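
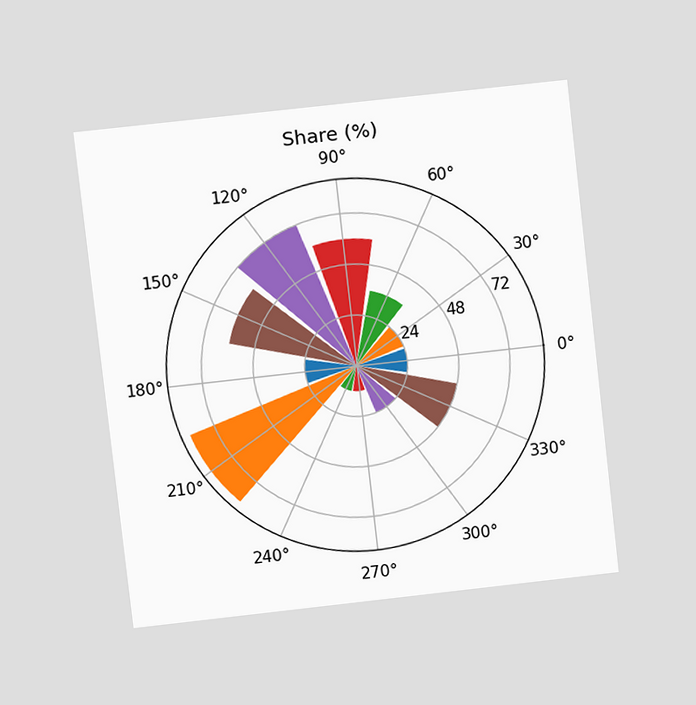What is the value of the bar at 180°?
24%

The chart is tilted about 6° counter-clockwise and viewed at a slight angle. The bar at 180° reaches 24% on the radial axis.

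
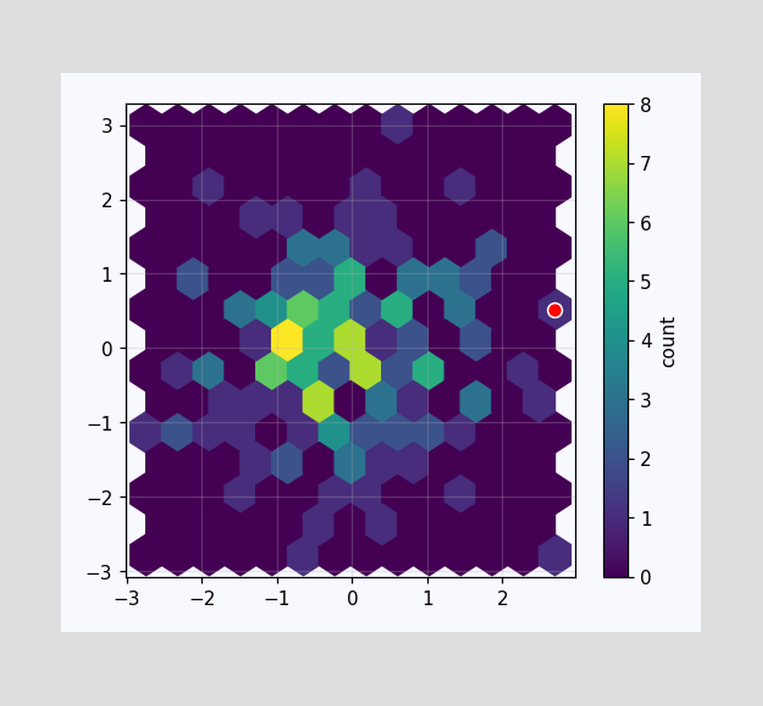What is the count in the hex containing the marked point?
The marked hex reads 1 on the colorbar.

1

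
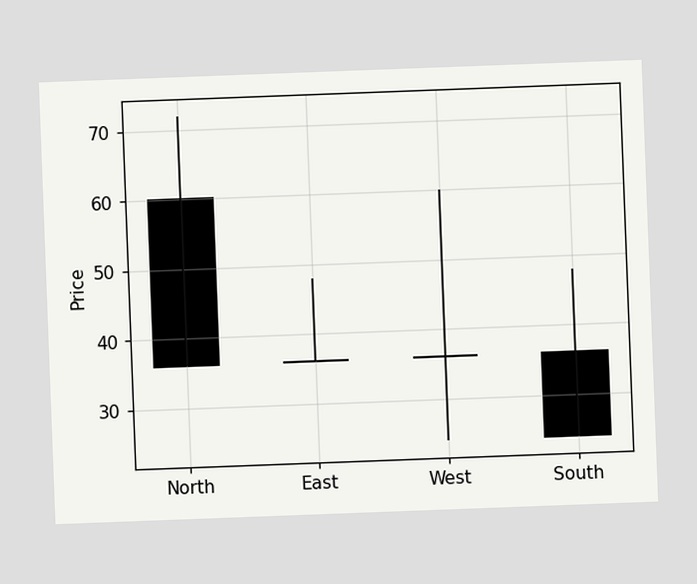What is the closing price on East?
36

The chart is tilted about 2° counter-clockwise. The East candle closes at 36.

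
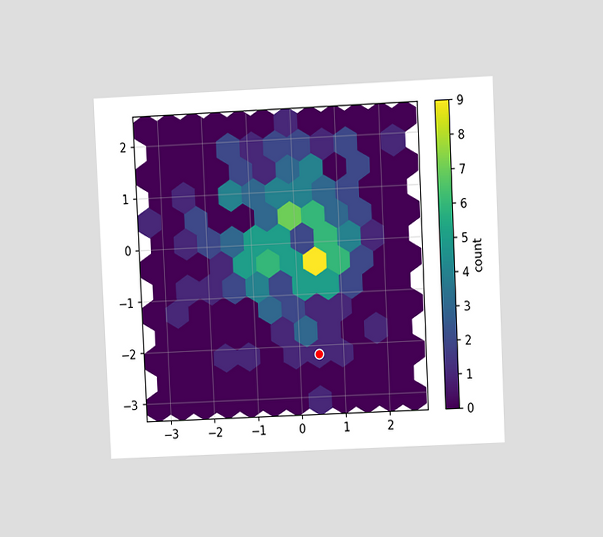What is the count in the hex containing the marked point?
1

The chart is tilted about 3° counter-clockwise and viewed at a slight angle. The marked hex reads 1 on the colorbar.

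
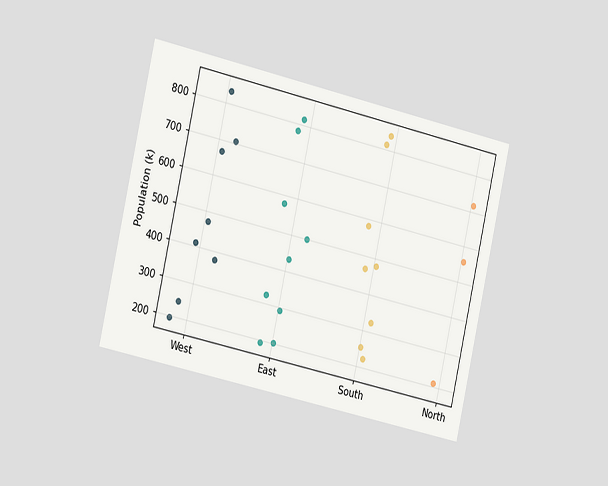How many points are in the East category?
The chart is tilted about 13° clockwise and viewed slightly from the left. Counting the markers in the East column gives 9.

9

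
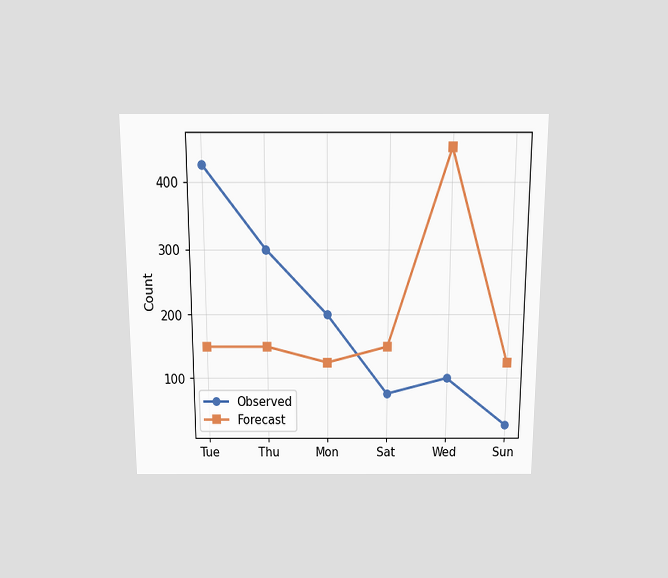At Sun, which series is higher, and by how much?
The chart is viewed slightly from above. At Sun, Forecast sits above the other line by 100.

Forecast, by 100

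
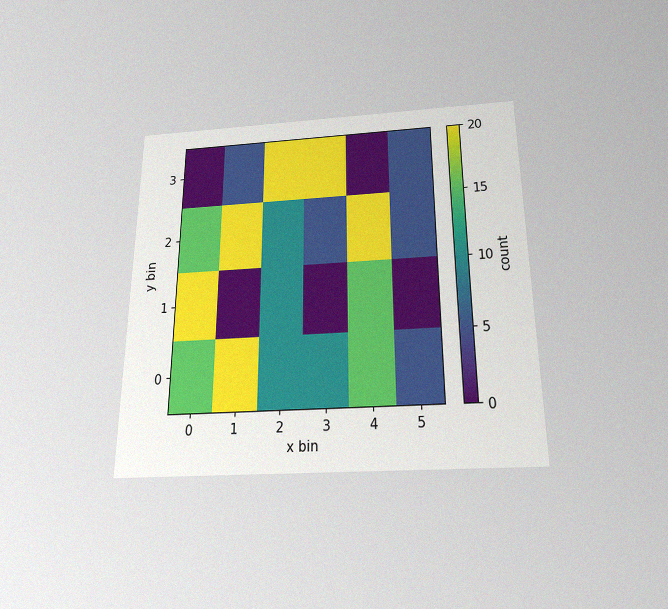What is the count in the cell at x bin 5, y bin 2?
The chart is viewed slightly from below, with some photo noise. Matching the cell (5, 2) against the colorbar gives 5.

5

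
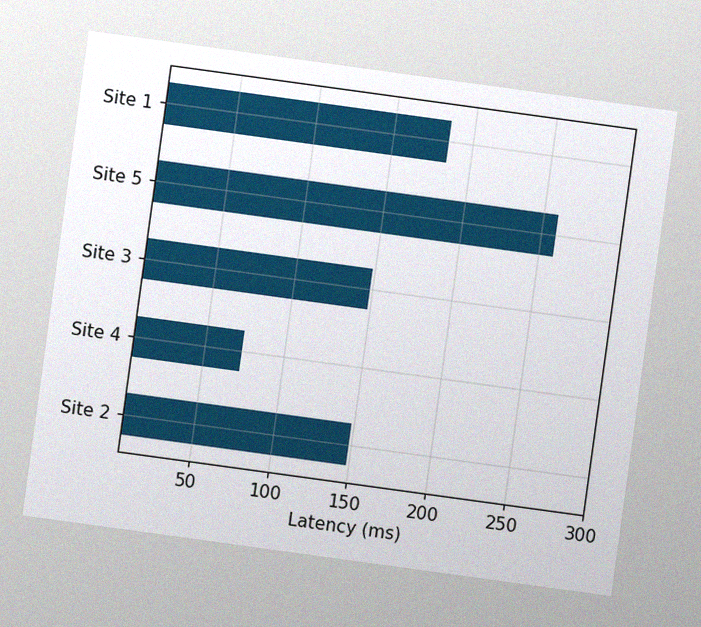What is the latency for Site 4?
74ms

The chart is tilted about 8° clockwise, with some photo noise. Reading along the chart's x-axis, the Site 4 bar reaches 74ms.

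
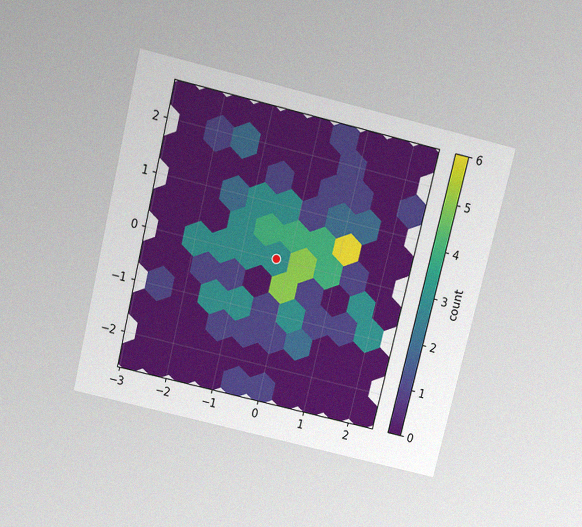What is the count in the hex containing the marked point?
The chart is tilted about 14° clockwise and viewed slightly from above, with some photo noise. The marked hex reads 3 on the colorbar.

3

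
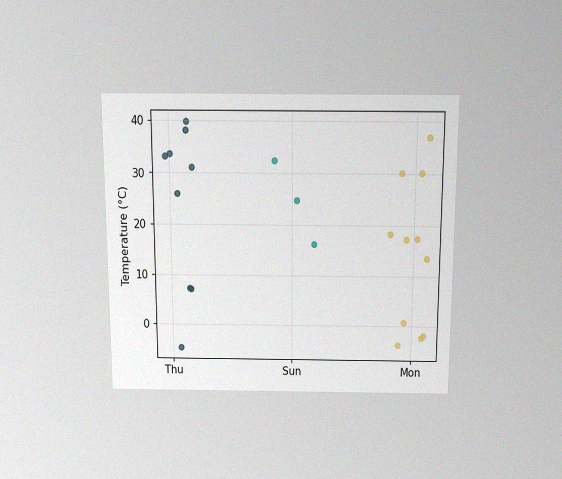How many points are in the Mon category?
11

The chart is viewed slightly from above, with some photo noise. Counting the markers in the Mon column gives 11.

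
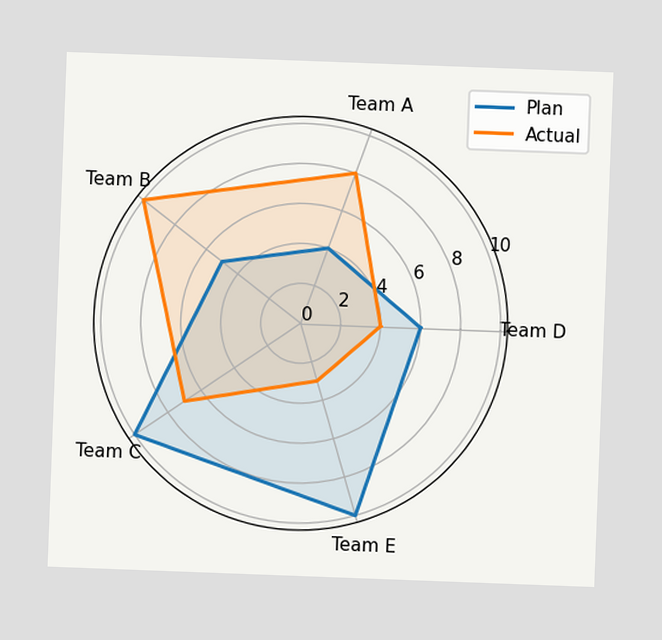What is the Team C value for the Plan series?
10

The chart is tilted about 2° clockwise. On the Team C axis, Plan reaches 10.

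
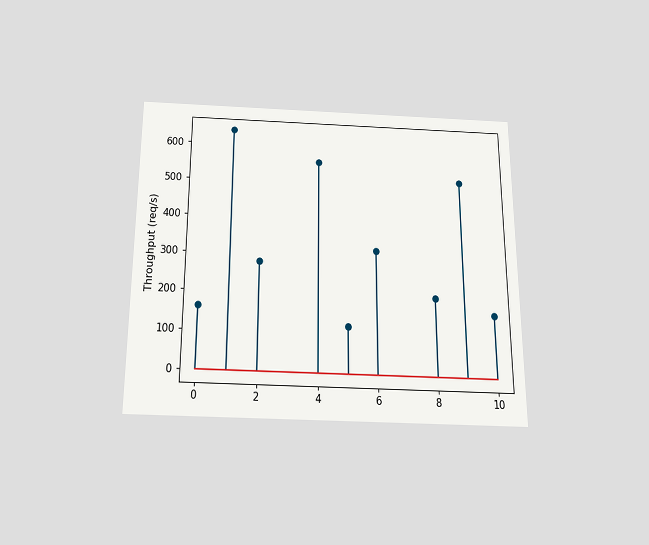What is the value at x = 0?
160req/s

The chart is viewed slightly from below. The stem at x=0 reaches 160req/s.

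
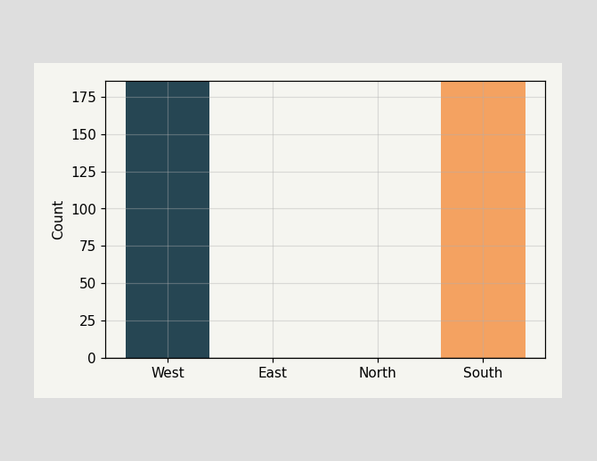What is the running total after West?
186

After West the running total reaches 186.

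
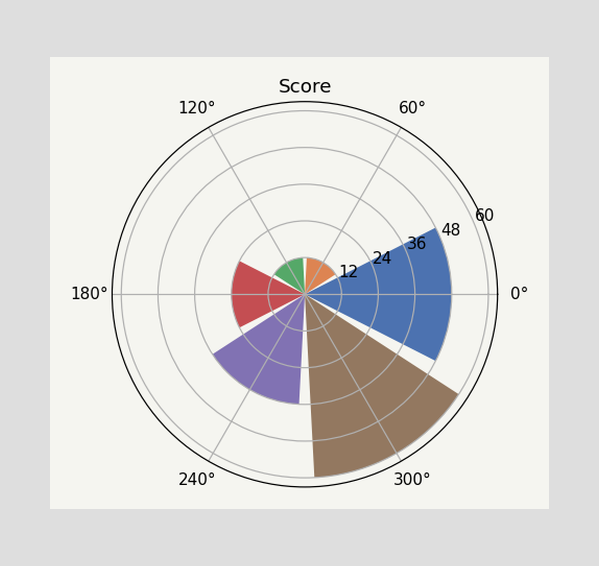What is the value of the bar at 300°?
60

The bar at 300° reaches 60 on the radial axis.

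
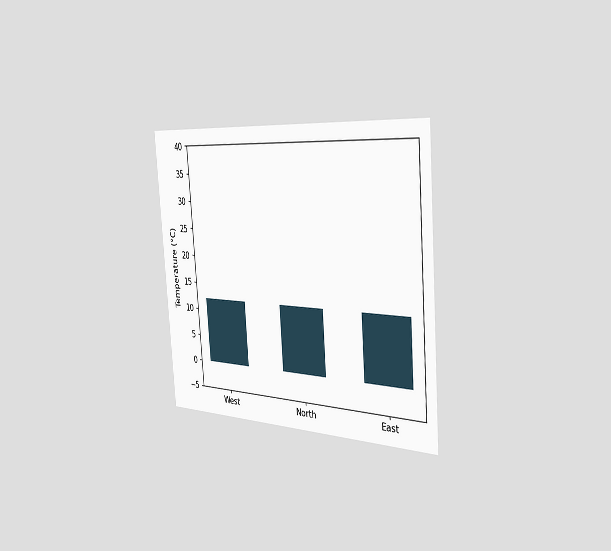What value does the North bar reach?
12°C

The chart is tilted about 4° counter-clockwise and viewed slightly from the right. Reading along the chart's y-axis, the North bar reaches 12°C.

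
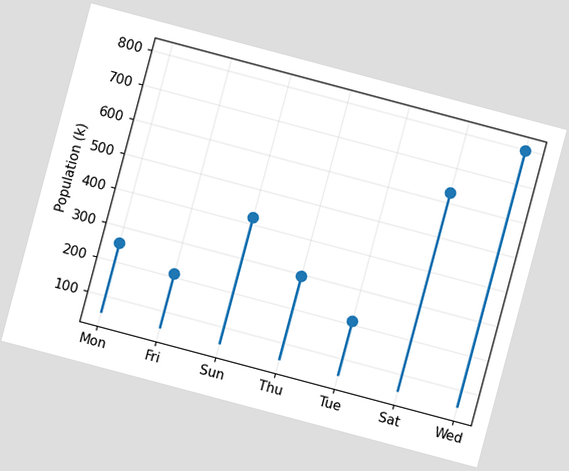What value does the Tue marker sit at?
210k

The chart is tilted about 15° clockwise. The Tue marker sits at 210k.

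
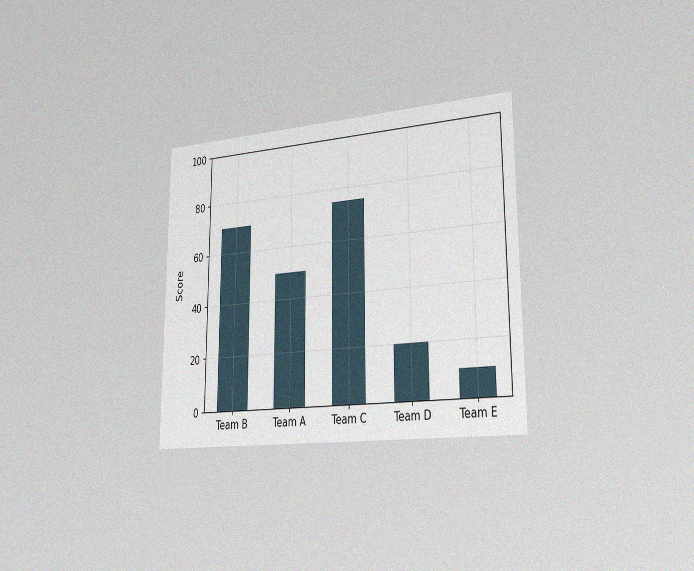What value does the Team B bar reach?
The chart is viewed slightly from the right, with some photo noise. Reading along the chart's y-axis, the Team B bar reaches 70.

70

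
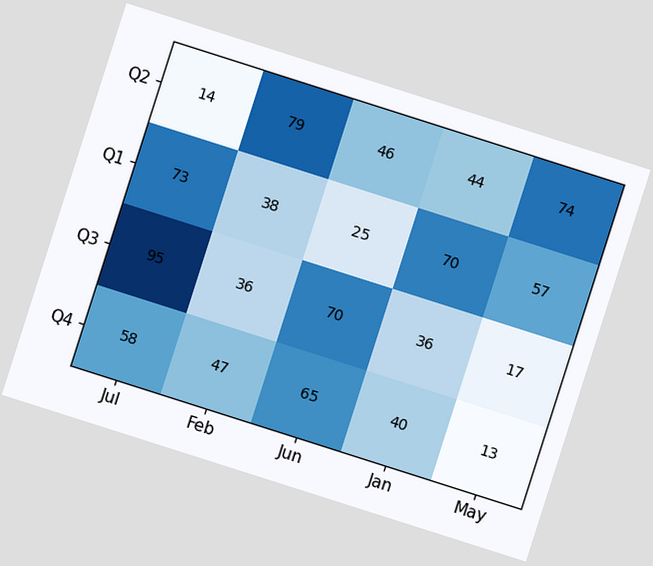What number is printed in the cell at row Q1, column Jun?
25

The chart is tilted about 18° clockwise. The (Q1, Jun) cell reads 25.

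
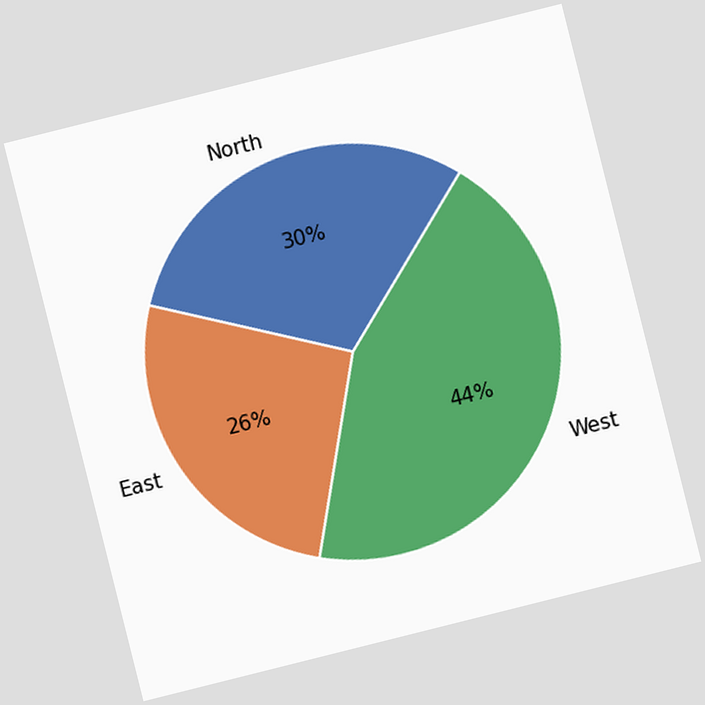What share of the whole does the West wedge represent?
The chart is tilted about 14° counter-clockwise. The West slice takes up 44% of the pie.

44%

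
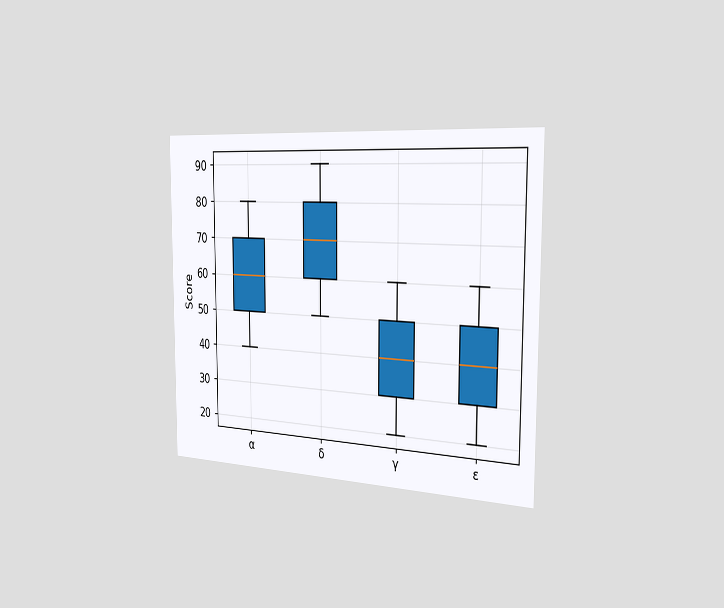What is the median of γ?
40

The chart is viewed slightly from the right. The median line in the γ box sits at 40.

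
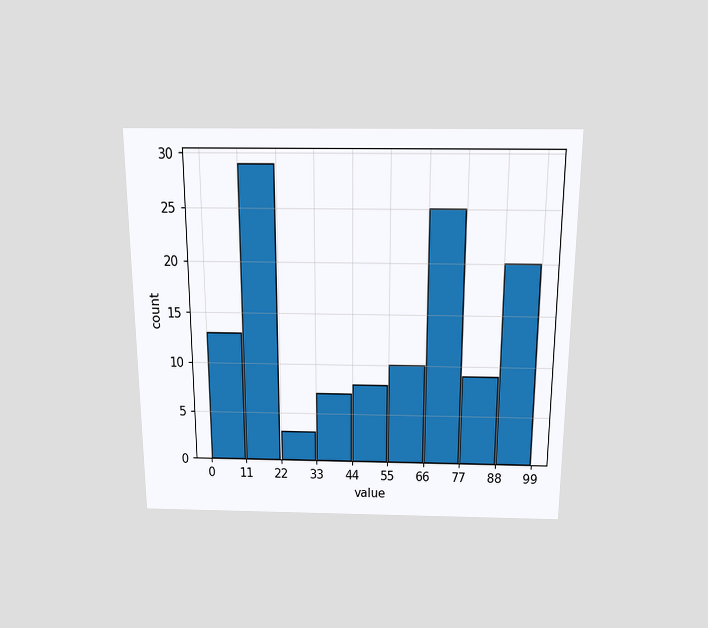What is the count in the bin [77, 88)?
9

The chart is viewed slightly from above. The [77, 88) bin has height 9.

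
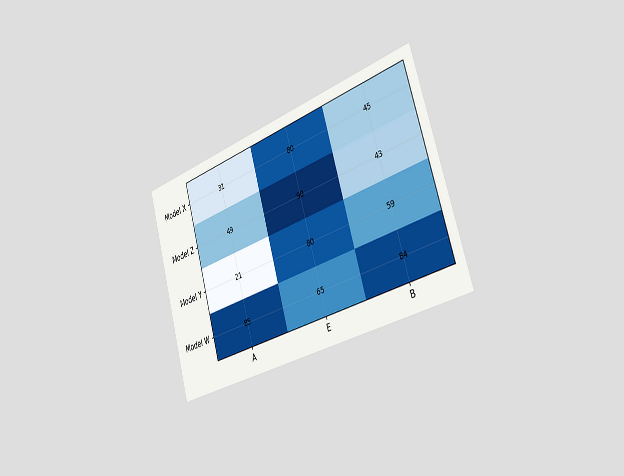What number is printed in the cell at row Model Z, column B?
The chart is tilted about 17° counter-clockwise and viewed slightly from the right. The (Model Z, B) cell reads 43.

43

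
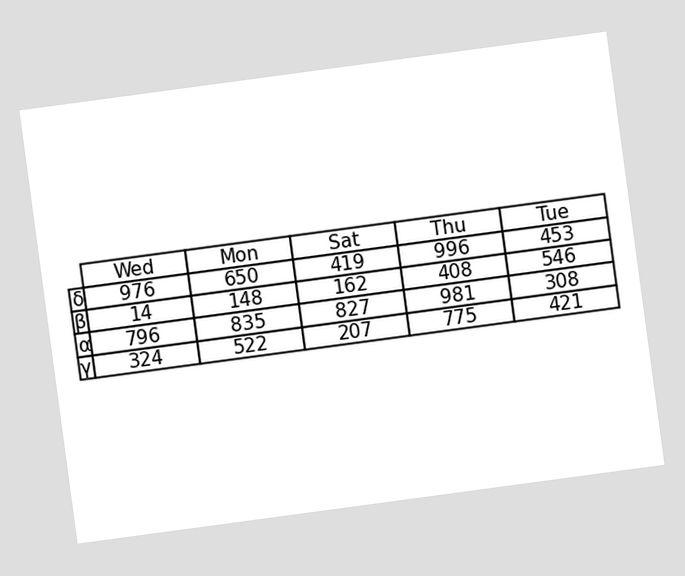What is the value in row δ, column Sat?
419

The chart is tilted about 8° counter-clockwise. The (δ, Sat) cell reads 419.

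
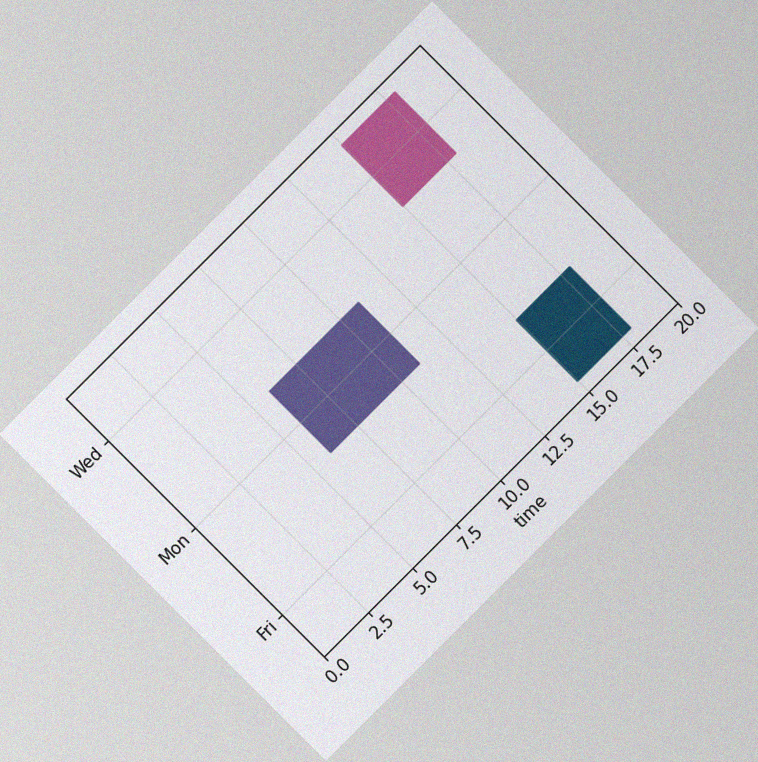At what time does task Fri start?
15

The chart is tilted about 45° counter-clockwise, with some photo noise. The Fri bar begins at t=15.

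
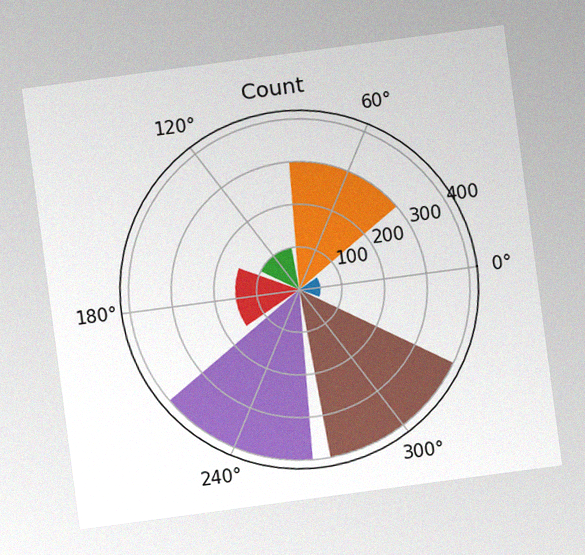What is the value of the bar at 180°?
The chart is tilted about 8° counter-clockwise, with some photo noise. The bar at 180° reaches 150 on the radial axis.

150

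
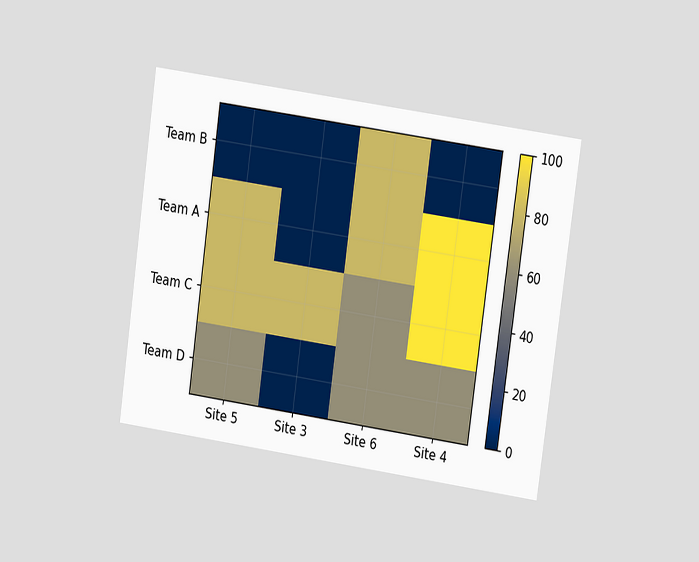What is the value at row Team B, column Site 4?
The chart is tilted about 8° clockwise and viewed at a slight angle. Matching cell (Team B, Site 4) against the colorbar gives 0.

0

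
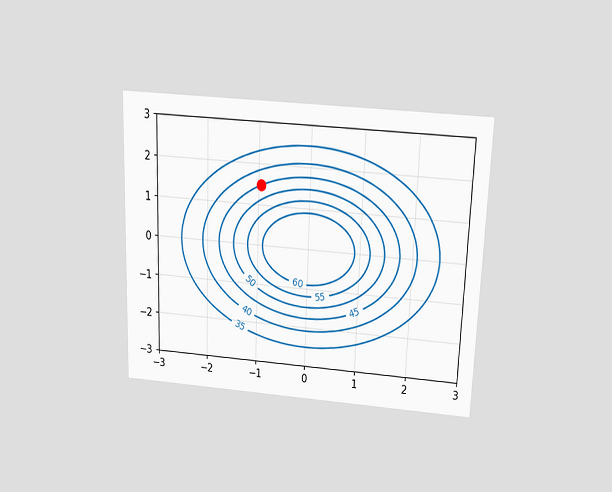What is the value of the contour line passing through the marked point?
45

The chart is tilted about 2° clockwise and viewed slightly from above. The marked point sits on the contour labelled 45.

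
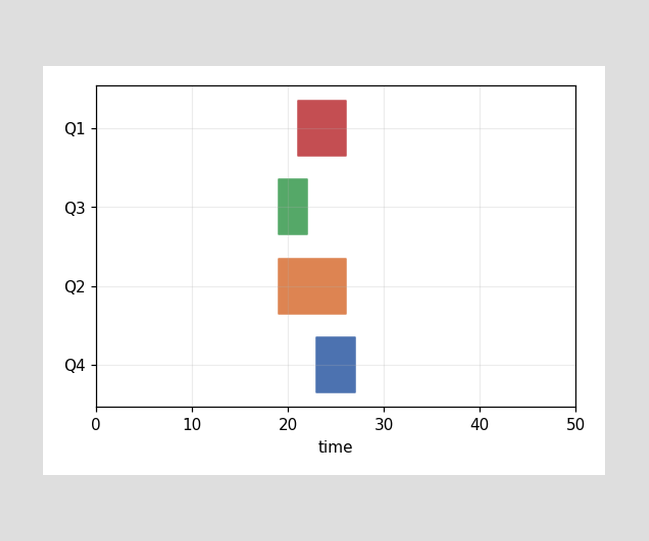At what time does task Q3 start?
The Q3 bar begins at t=19.

19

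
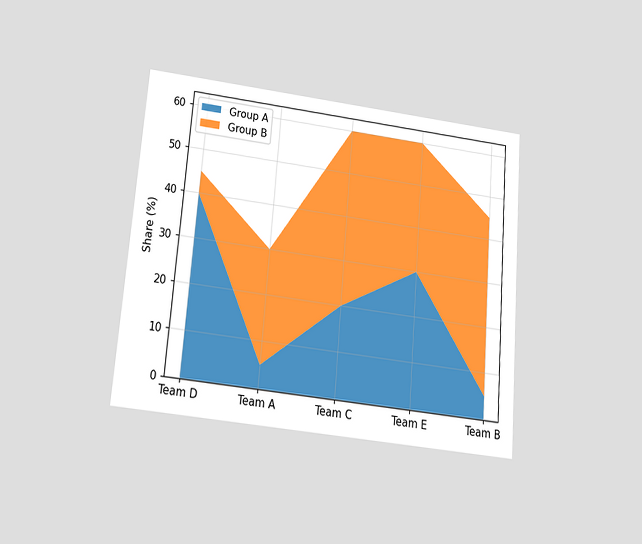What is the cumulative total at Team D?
The chart is tilted about 5° clockwise and viewed slightly from below. The stacked total at Team D reaches 45%.

45%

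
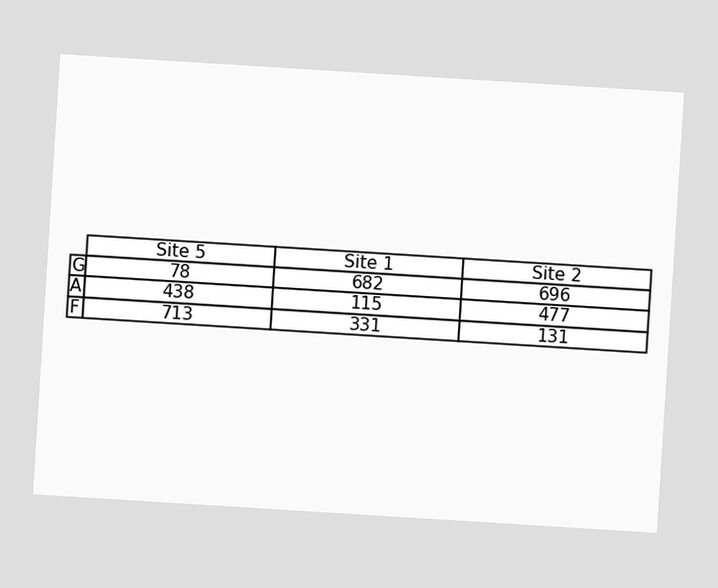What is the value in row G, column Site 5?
The chart is tilted about 4° clockwise. The (G, Site 5) cell reads 78.

78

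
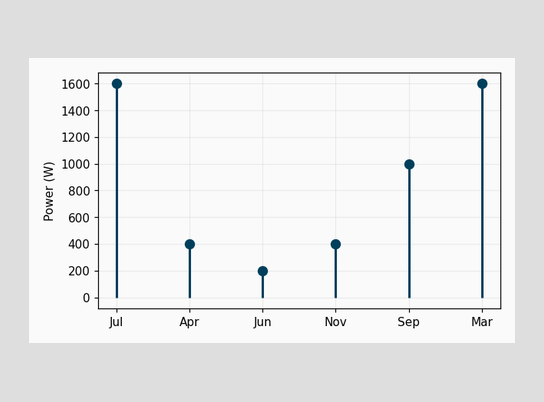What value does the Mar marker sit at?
The Mar marker sits at 1600W.

1600W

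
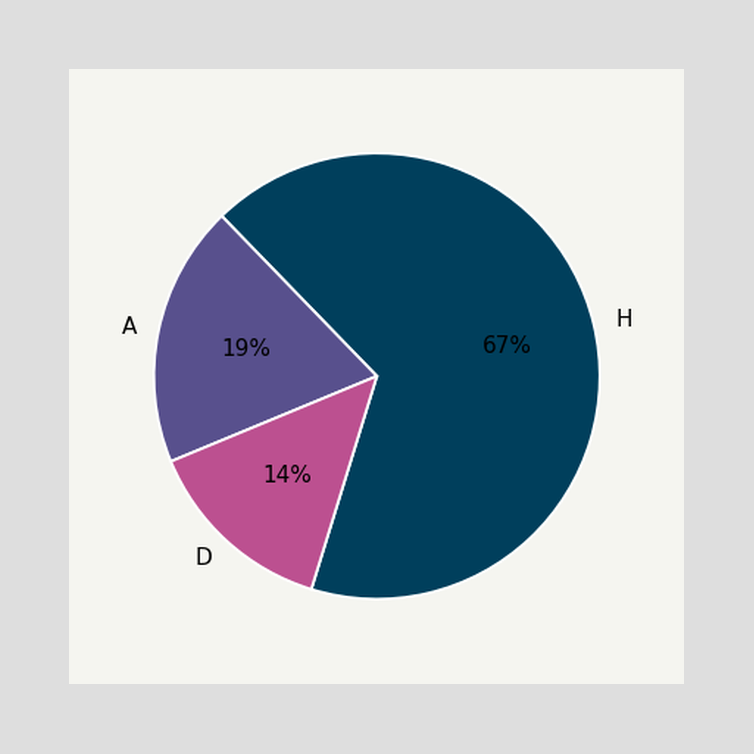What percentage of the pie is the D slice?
14%

The D slice takes up 14% of the pie.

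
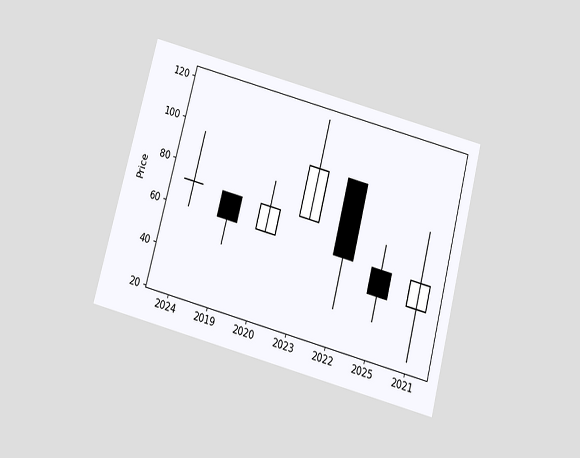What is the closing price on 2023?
The chart is tilted about 15° clockwise and viewed slightly from below. The 2023 candle closes at 96.

96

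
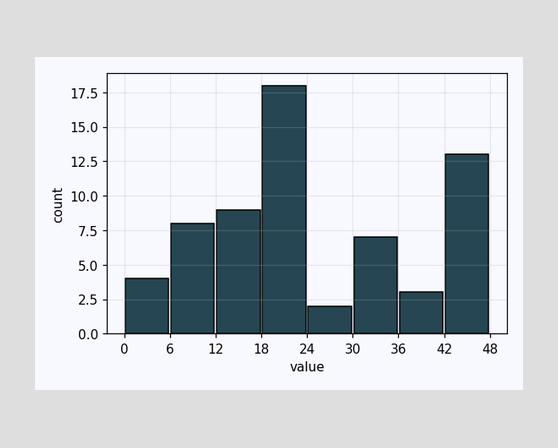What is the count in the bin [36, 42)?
3

The [36, 42) bin has height 3.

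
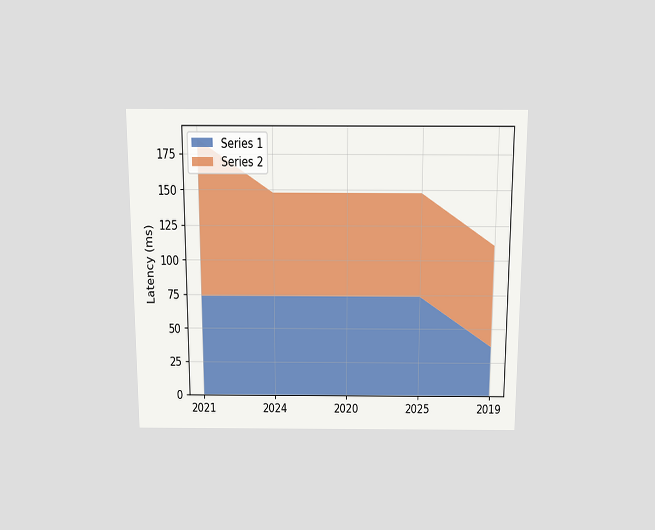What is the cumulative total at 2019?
111ms

The chart is viewed slightly from above. The stacked total at 2019 reaches 111ms.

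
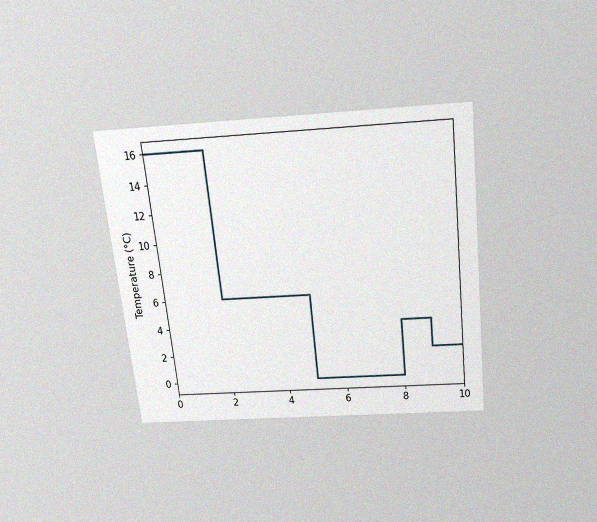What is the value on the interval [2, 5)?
The chart is tilted about 6° counter-clockwise and viewed slightly from above, with some photo noise. On [2, 5) the step sits at 6°C.

6°C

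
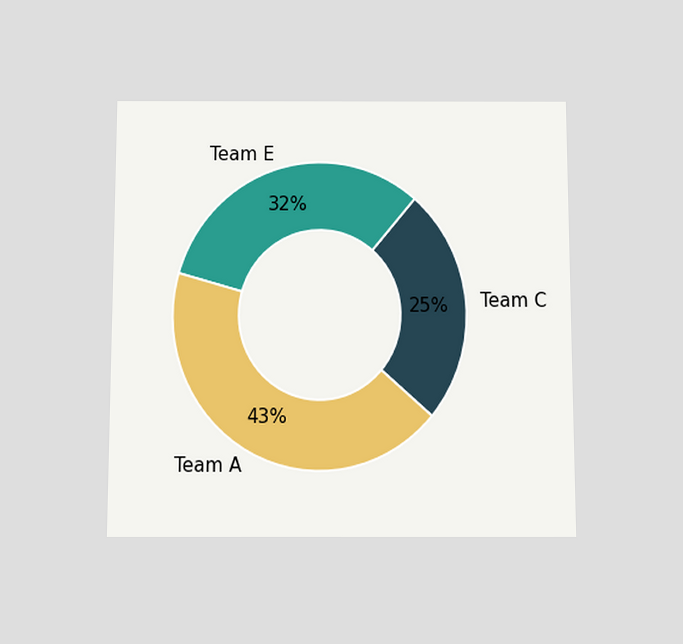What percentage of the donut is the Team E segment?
32%

The chart is viewed slightly from below. The Team E segment takes up 32% of the ring.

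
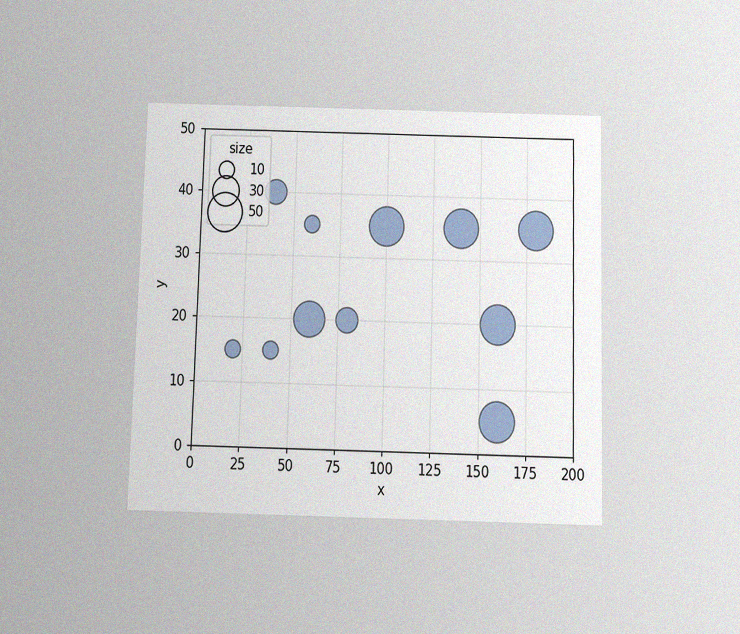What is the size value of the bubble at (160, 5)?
The chart is viewed slightly from below, with some photo noise. Matching the bubble at (160, 5) against the size legend gives 50.

50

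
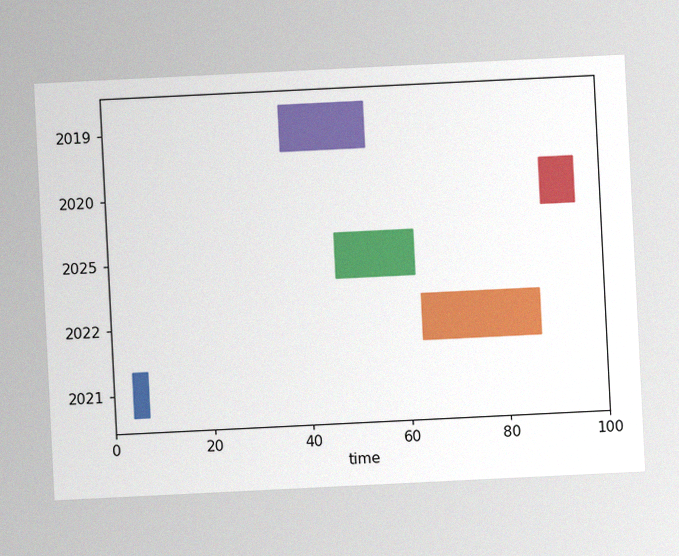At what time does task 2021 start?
4

The chart is tilted about 3° counter-clockwise, with some photo noise. The 2021 bar begins at t=4.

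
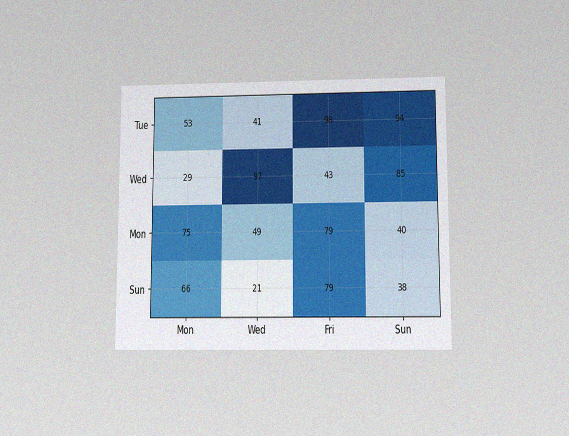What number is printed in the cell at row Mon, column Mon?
The chart is viewed slightly from below, with some photo noise. The (Mon, Mon) cell reads 75.

75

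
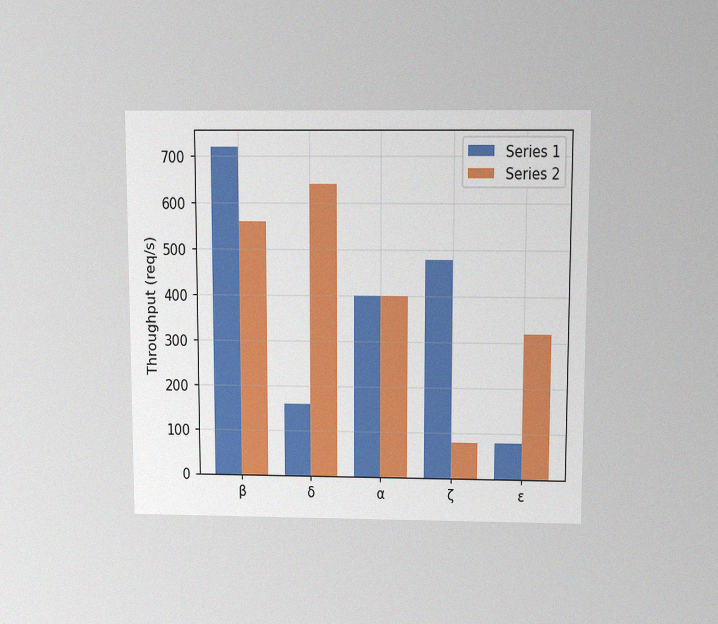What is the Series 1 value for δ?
160req/s

The chart is viewed slightly from above, with some photo noise. The Series 1 bar at δ reaches 160req/s on the y-axis.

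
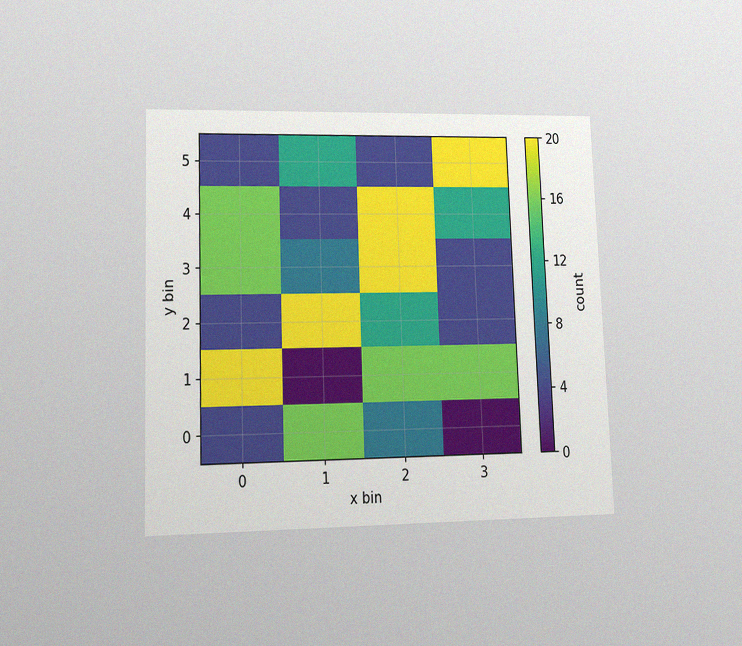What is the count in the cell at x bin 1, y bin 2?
20

The chart is tilted about 2° counter-clockwise and viewed at a slight angle, with some photo noise. Matching the cell (1, 2) against the colorbar gives 20.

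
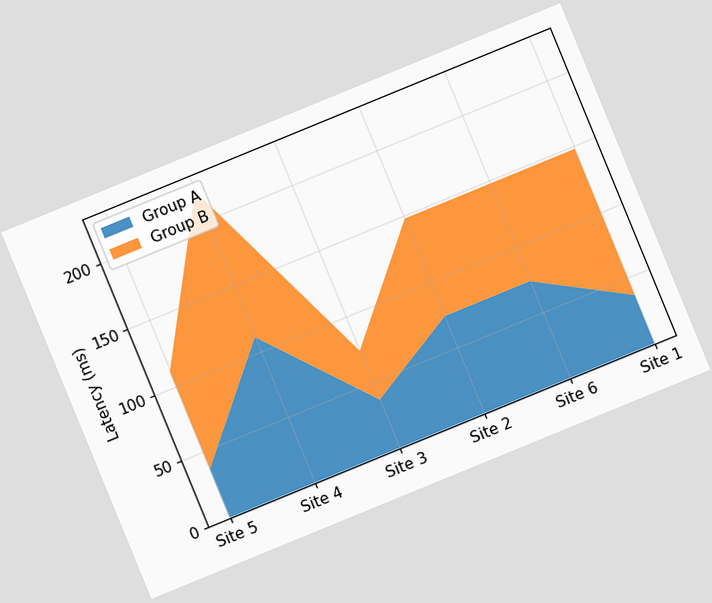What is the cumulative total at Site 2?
148ms

The chart is tilted about 22° counter-clockwise. The stacked total at Site 2 reaches 148ms.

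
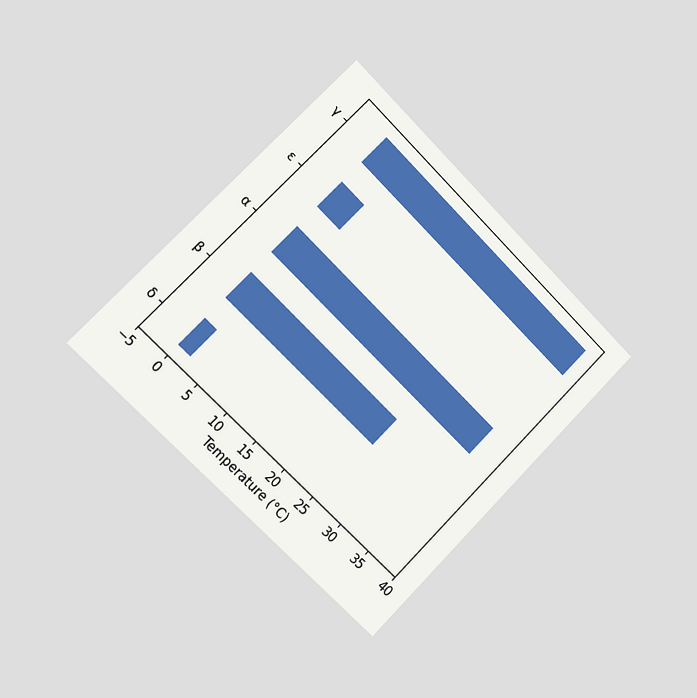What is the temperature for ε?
The chart is tilted about 45° clockwise and viewed slightly from the left. Reading along the chart's x-axis, the ε bar reaches 4°C.

4°C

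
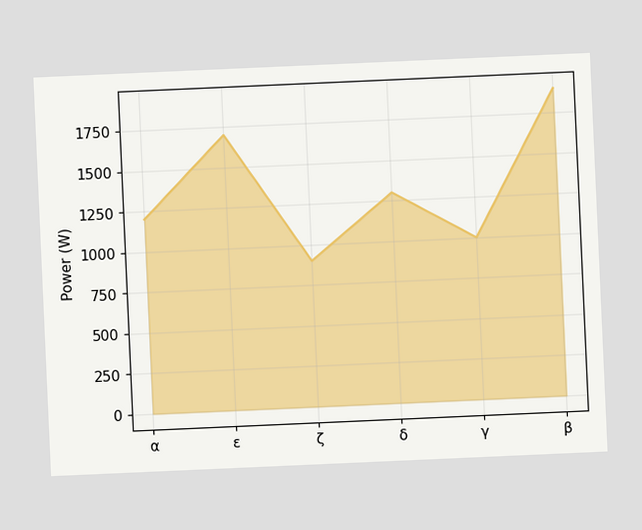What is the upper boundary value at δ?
1300W

The chart is tilted about 3° counter-clockwise. At δ the upper boundary is at 1300W.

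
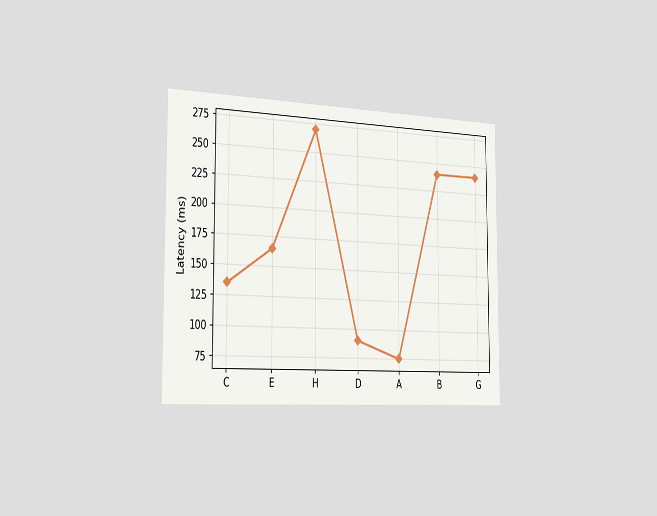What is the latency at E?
The chart is viewed slightly from the left. At E, the line is at 165ms.

165ms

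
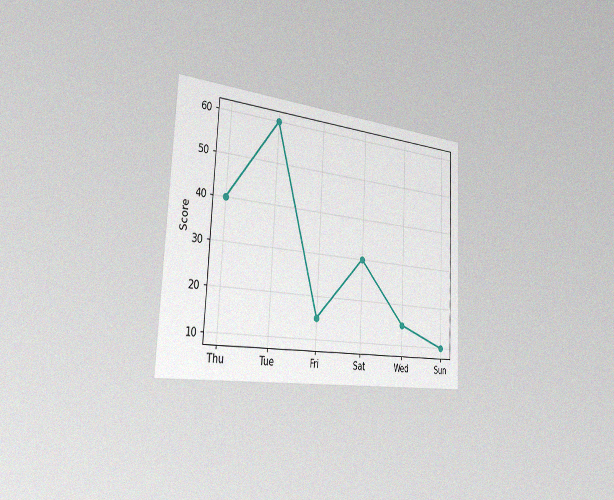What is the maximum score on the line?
60

The chart is tilted about 3° clockwise and viewed slightly from the left, with some photo noise. The highest point is at Tue, and reading across to the y-axis gives 60.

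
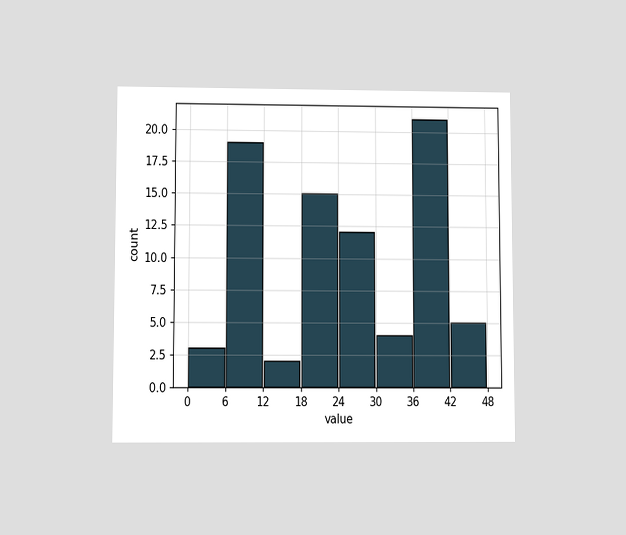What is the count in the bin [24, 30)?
12

The chart is viewed at a slight angle. The [24, 30) bin has height 12.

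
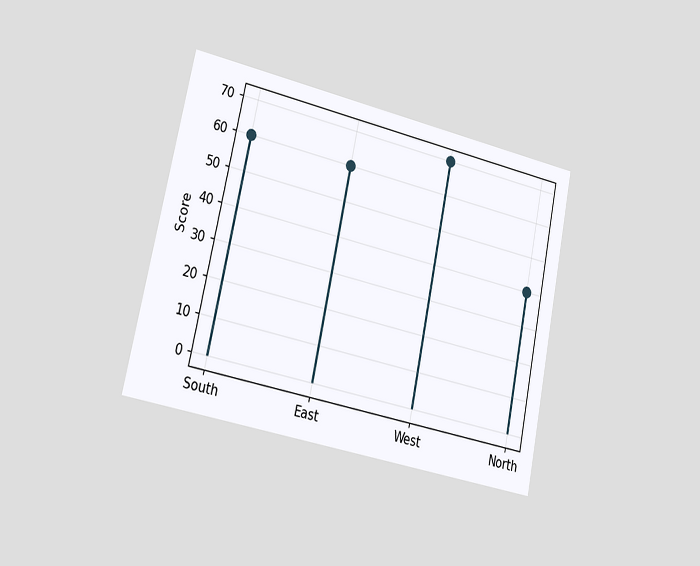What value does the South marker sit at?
60

The chart is tilted about 12° clockwise and viewed slightly from the left. The South marker sits at 60.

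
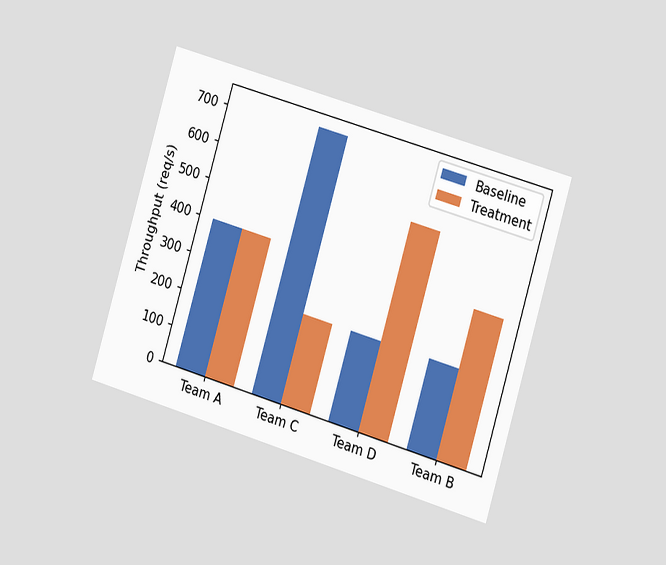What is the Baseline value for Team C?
The chart is tilted about 17° clockwise and viewed slightly from the right. The Baseline bar at Team C reaches 720req/s on the y-axis.

720req/s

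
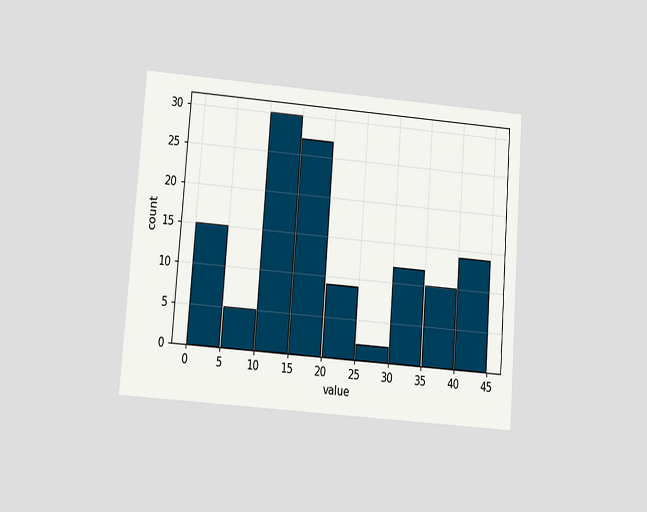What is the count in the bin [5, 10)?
The chart is tilted about 4° clockwise and viewed at a slight angle. The [5, 10) bin has height 5.

5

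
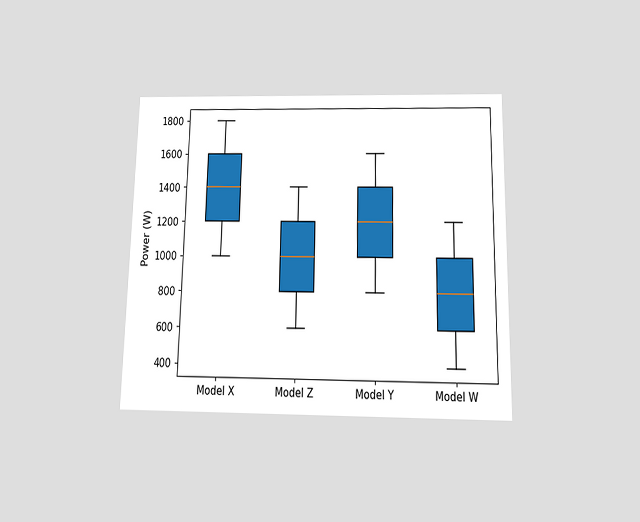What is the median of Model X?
The chart is viewed slightly from below. The median line in the Model X box sits at 1400W.

1400W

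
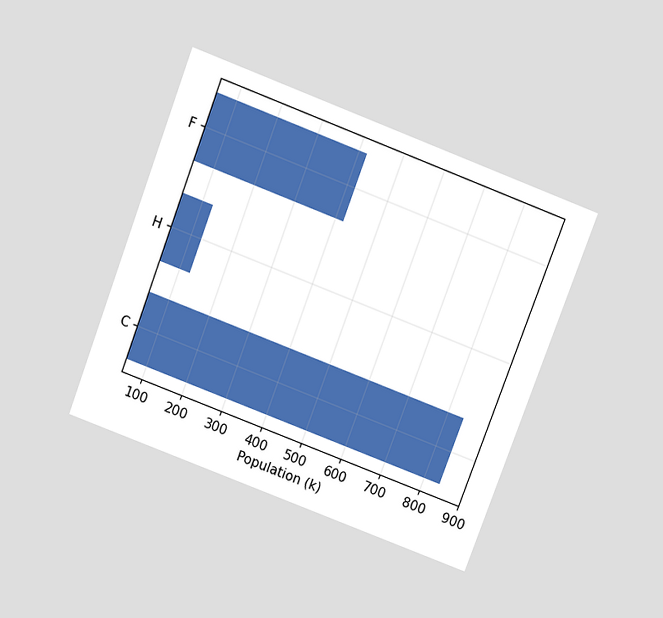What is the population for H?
126k

The chart is tilted about 21° clockwise and viewed slightly from above. Reading along the chart's x-axis, the H bar reaches 126k.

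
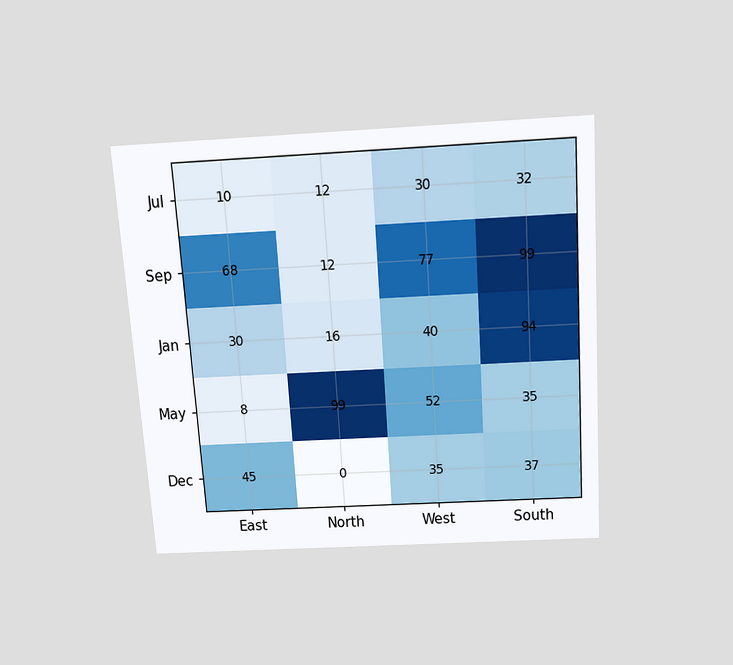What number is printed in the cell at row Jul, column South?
The chart is tilted about 4° counter-clockwise and viewed slightly from above. The (Jul, South) cell reads 32.

32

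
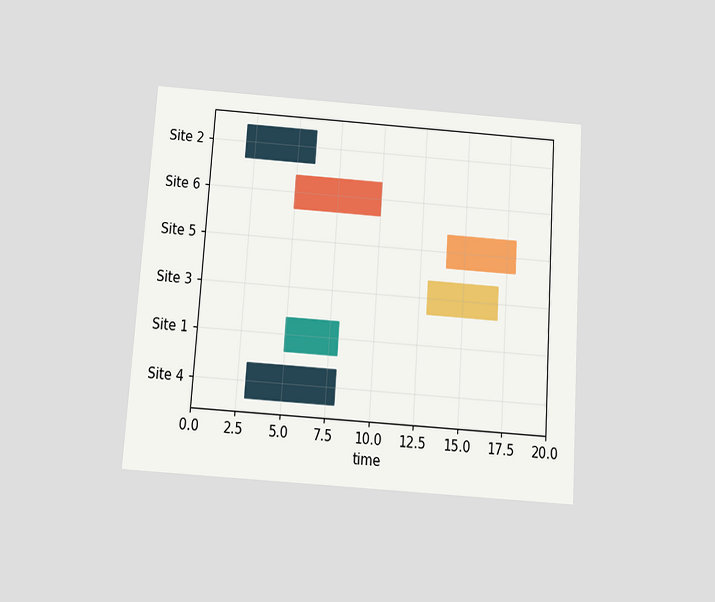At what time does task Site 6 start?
The chart is tilted about 4° clockwise and viewed slightly from below. The Site 6 bar begins at t=5.

5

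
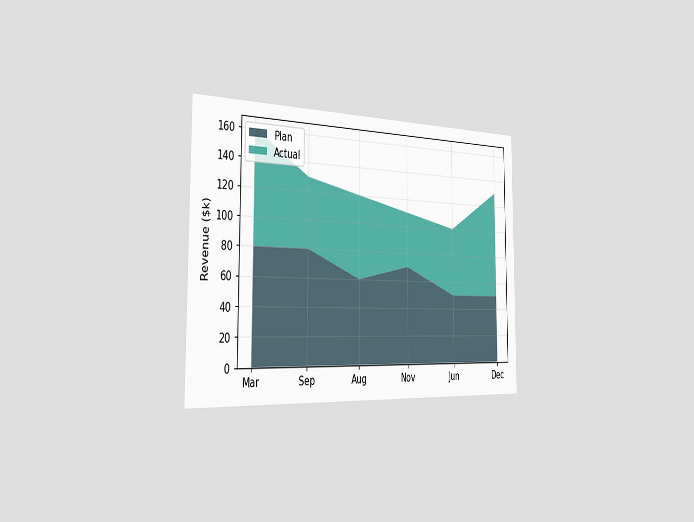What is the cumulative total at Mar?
The chart is viewed slightly from the left. The stacked total at Mar reaches $160k.

$160k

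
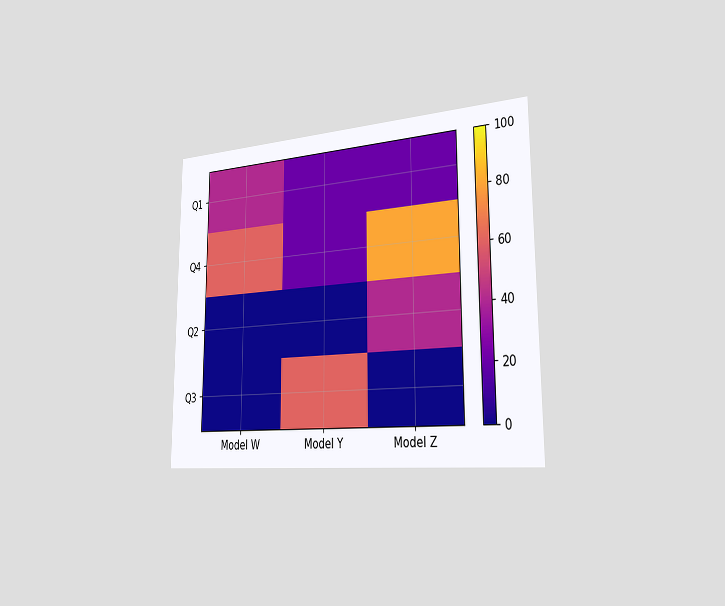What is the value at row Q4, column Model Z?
The chart is viewed slightly from the right. Matching cell (Q4, Model Z) against the colorbar gives 80.

80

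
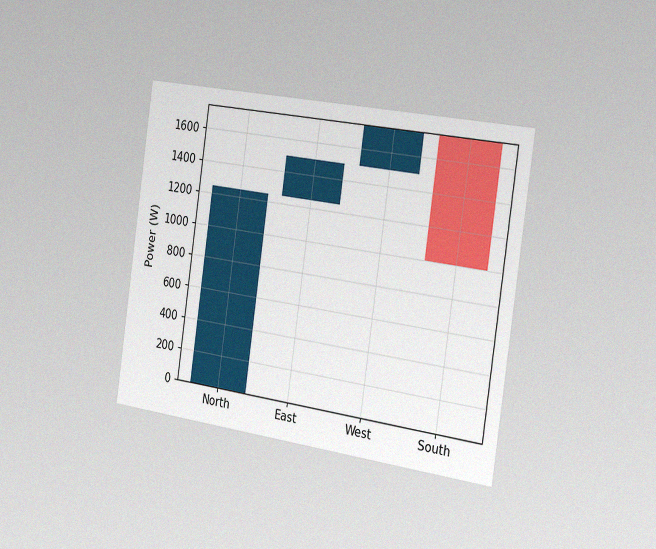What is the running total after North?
The chart is tilted about 8° clockwise and viewed slightly from the right, with some photo noise. After North the running total reaches 1250W.

1250W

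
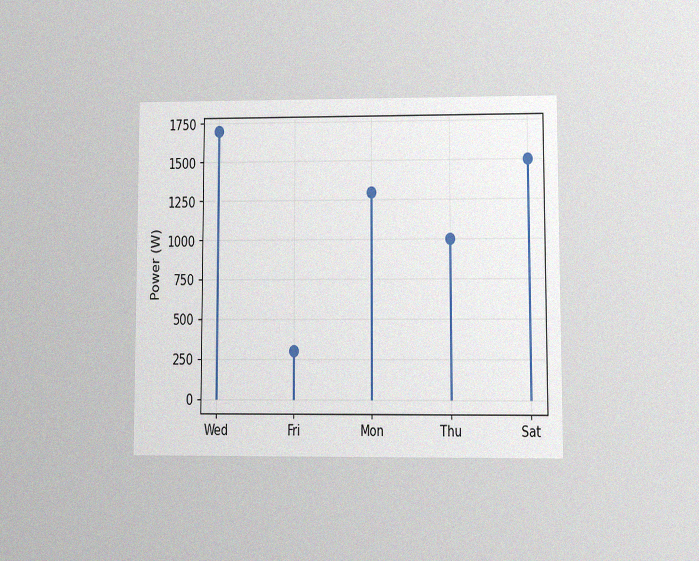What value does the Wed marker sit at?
1700W

The chart is viewed at a slight angle, with some photo noise. The Wed marker sits at 1700W.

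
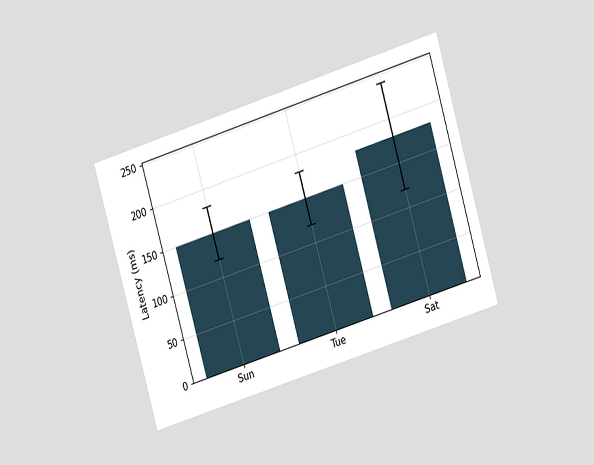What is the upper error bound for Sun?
180ms

The chart is tilted about 17° counter-clockwise and viewed at a slight angle. The Sun bar's upper whisker reaches 180ms.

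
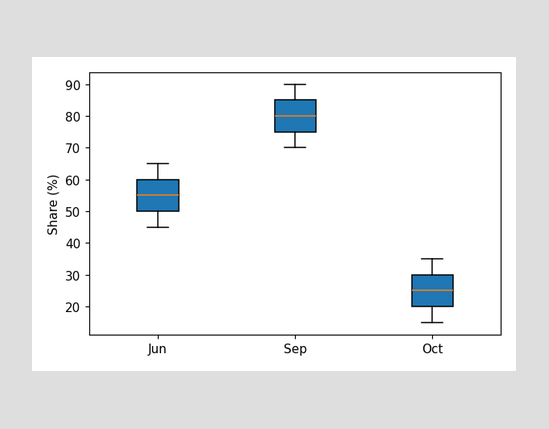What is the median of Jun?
The median line in the Jun box sits at 55%.

55%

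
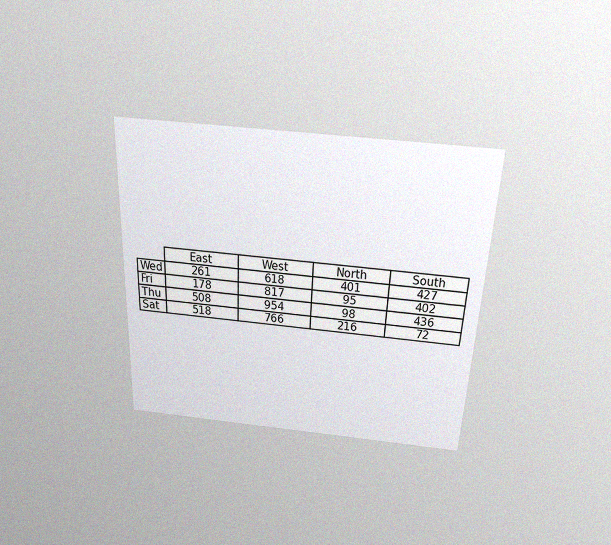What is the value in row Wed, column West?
The chart is tilted about 2° clockwise and viewed slightly from above, with some photo noise. The (Wed, West) cell reads 618.

618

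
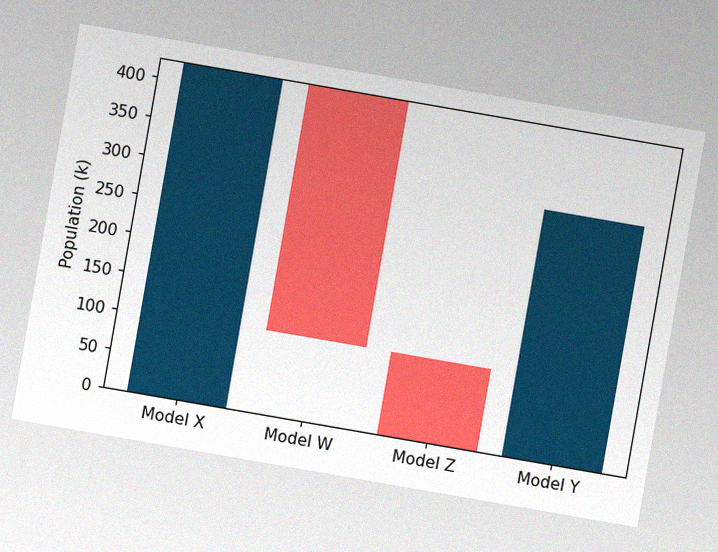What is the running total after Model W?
The chart is tilted about 10° clockwise, with some photo noise. After Model W the running total reaches 106k.

106k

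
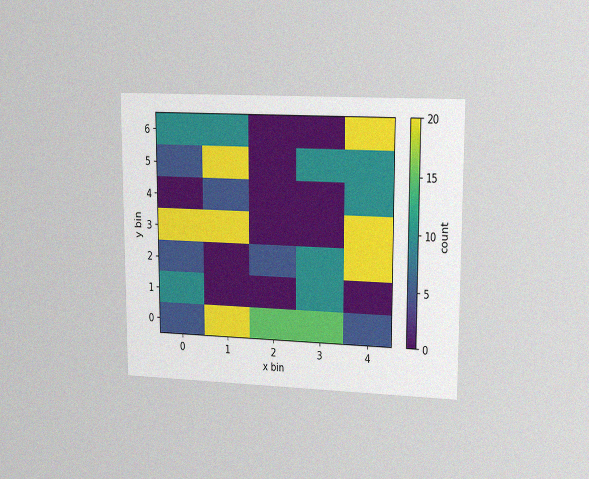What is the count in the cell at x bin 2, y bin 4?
0

The chart is viewed slightly from the right, with some photo noise. Matching the cell (2, 4) against the colorbar gives 0.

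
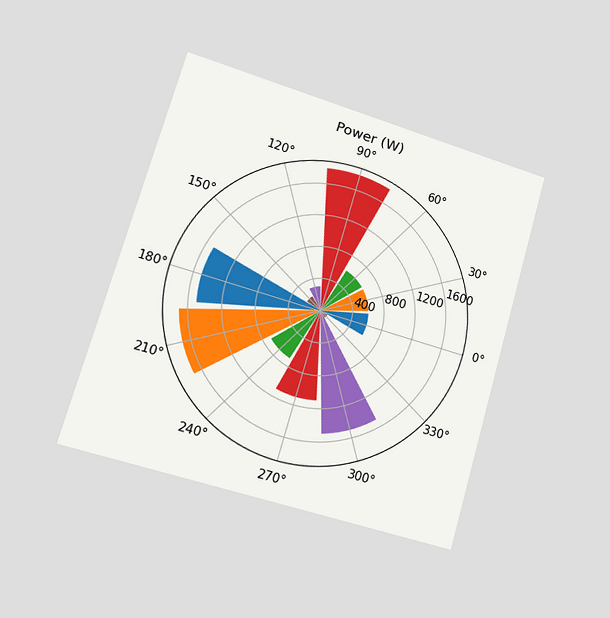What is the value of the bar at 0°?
The chart is tilted about 16° clockwise and viewed slightly from the left. The bar at 0° reaches 600W on the radial axis.

600W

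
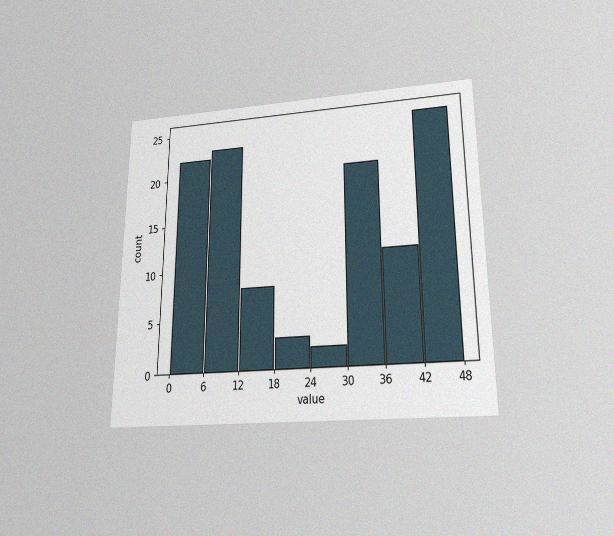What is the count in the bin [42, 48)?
25

The chart is viewed slightly from below, with some photo noise. The [42, 48) bin has height 25.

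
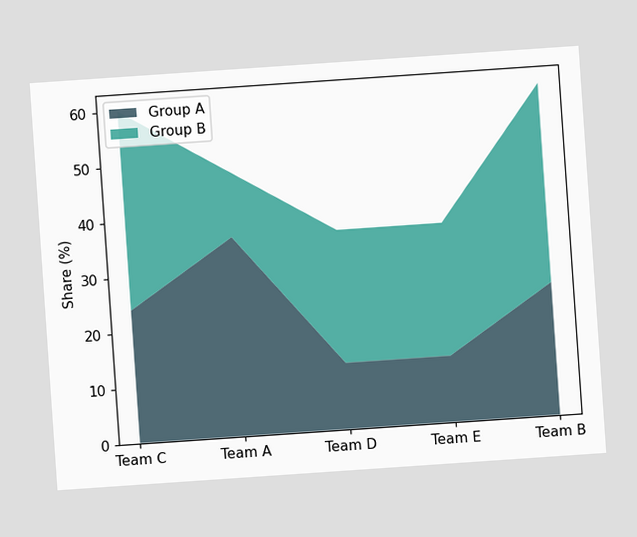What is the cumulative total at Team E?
36%

The chart is tilted about 4° counter-clockwise. The stacked total at Team E reaches 36%.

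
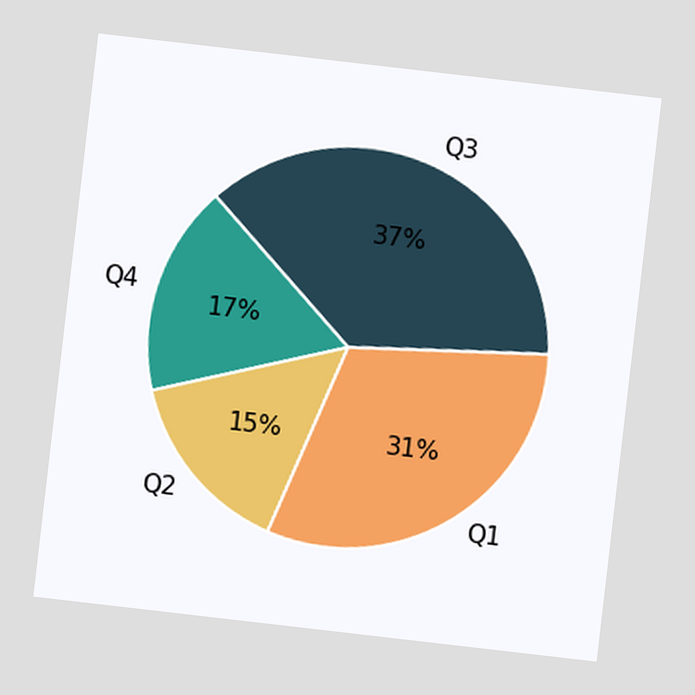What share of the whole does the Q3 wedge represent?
The chart is tilted about 7° clockwise. The Q3 slice takes up 37% of the pie.

37%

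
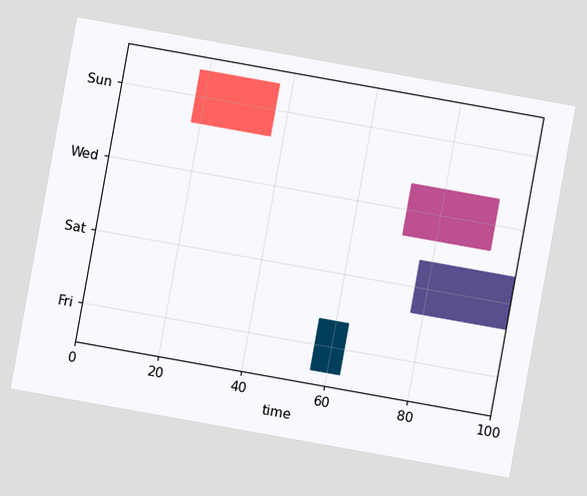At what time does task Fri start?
The chart is tilted about 10° clockwise. The Fri bar begins at t=56.

56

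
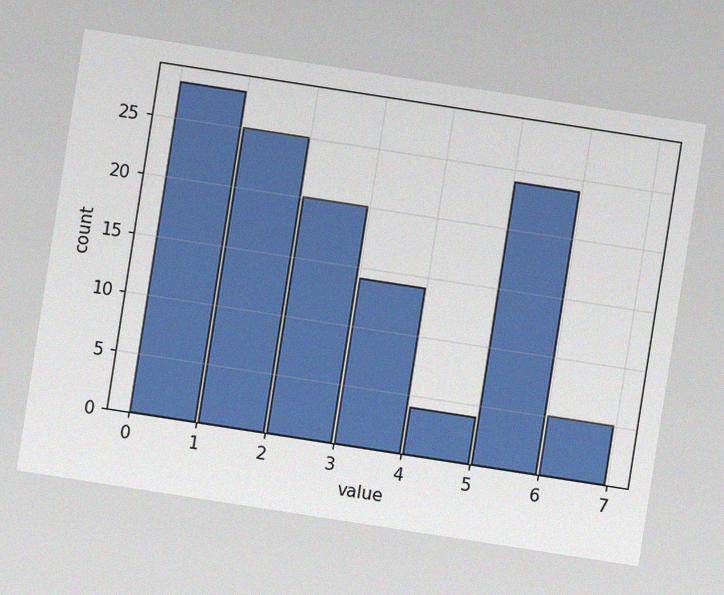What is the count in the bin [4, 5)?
4

The chart is tilted about 9° clockwise, with some photo noise. The [4, 5) bin has height 4.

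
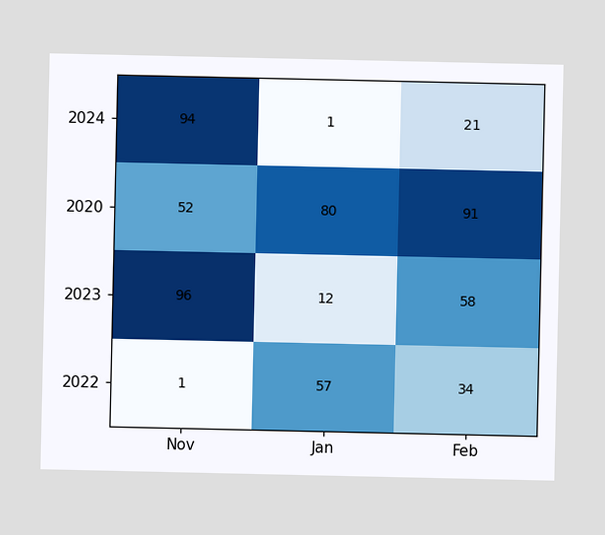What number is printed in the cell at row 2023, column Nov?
The (2023, Nov) cell reads 96.

96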